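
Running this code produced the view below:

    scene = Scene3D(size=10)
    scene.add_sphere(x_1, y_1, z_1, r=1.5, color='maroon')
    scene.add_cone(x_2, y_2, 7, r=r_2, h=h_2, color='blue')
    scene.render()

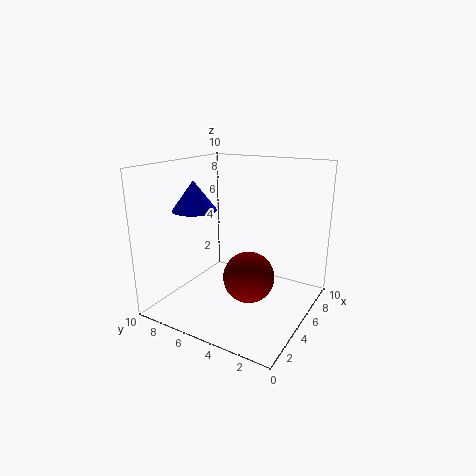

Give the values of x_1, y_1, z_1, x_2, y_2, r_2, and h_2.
x_1 = 2
y_1 = 2.5
z_1 = 4
x_2 = 3.5
y_2 = 7.5
r_2 = 1.5
h_2 = 2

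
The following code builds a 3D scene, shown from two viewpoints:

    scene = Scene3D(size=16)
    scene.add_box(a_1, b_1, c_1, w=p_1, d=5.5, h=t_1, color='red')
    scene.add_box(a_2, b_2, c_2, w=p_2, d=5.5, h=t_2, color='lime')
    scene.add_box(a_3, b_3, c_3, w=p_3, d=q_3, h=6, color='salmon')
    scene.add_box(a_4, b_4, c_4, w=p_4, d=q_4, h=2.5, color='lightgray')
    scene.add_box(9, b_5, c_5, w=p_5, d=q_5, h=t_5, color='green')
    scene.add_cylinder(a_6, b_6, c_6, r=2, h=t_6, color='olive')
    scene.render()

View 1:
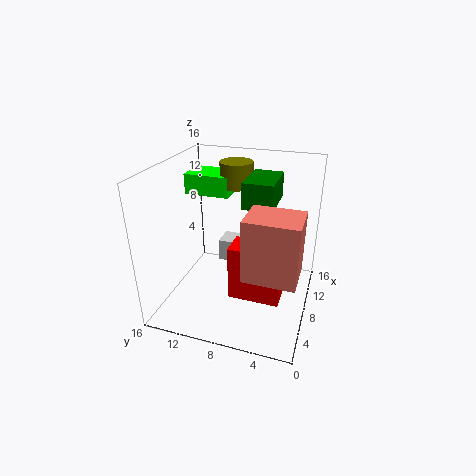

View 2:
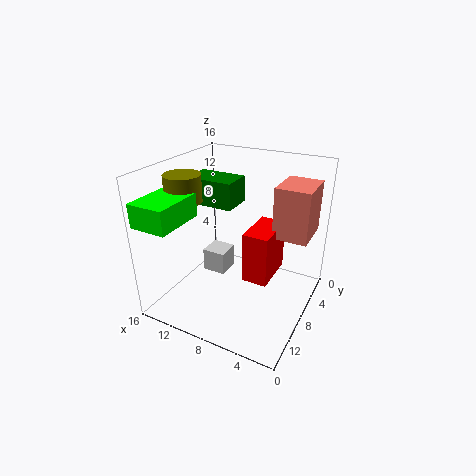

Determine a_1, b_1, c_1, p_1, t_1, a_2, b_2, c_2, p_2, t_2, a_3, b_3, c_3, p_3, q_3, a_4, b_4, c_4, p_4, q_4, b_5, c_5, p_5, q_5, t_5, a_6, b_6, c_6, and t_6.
a_1 = 4.5, b_1 = 2.5, c_1 = 2.5, p_1 = 3, t_1 = 6, a_2 = 11.5, b_2 = 10.5, c_2 = 11, p_2 = 4, t_2 = 2.5, a_3 = 1, b_3 = 0.5, c_3 = 7.5, p_3 = 4, q_3 = 5, a_4 = 8.5, b_4 = 8, c_4 = 4.5, p_4 = 2.5, q_4 = 2.5, b_5 = 4.5, c_5 = 11, p_5 = 5.5, q_5 = 3.5, t_5 = 3, a_6 = 13.5, b_6 = 10, c_6 = 12, t_6 = 3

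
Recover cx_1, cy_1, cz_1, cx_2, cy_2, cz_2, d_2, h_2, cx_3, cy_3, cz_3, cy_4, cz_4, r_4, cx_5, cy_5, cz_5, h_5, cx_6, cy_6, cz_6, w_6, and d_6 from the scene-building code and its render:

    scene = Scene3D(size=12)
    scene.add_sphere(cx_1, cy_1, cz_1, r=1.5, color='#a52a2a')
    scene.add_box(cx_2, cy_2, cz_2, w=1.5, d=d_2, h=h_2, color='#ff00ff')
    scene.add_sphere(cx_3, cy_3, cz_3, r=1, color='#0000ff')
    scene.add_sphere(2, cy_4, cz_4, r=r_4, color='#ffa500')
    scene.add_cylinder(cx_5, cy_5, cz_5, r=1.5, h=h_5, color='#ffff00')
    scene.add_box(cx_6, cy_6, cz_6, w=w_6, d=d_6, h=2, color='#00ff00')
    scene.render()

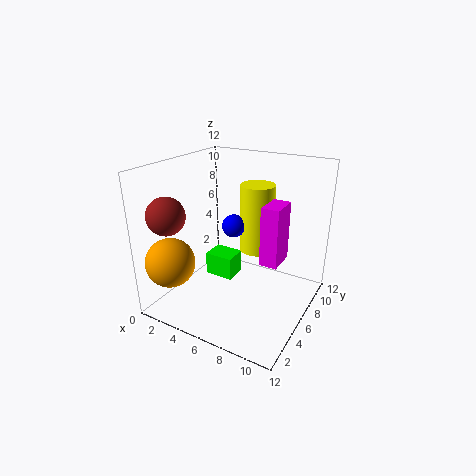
cx_1 = 2
cy_1 = 2
cz_1 = 8.5
cx_2 = 8
cy_2 = 6
cz_2 = 4
d_2 = 2.5
h_2 = 5
cx_3 = 5
cy_3 = 7
cz_3 = 6.5
cy_4 = 2
cz_4 = 4.5
r_4 = 2
cx_5 = 6.5
cy_5 = 8.5
cz_5 = 4
h_5 = 6
cx_6 = 3
cy_6 = 5.5
cz_6 = 2
w_6 = 2.5
d_6 = 2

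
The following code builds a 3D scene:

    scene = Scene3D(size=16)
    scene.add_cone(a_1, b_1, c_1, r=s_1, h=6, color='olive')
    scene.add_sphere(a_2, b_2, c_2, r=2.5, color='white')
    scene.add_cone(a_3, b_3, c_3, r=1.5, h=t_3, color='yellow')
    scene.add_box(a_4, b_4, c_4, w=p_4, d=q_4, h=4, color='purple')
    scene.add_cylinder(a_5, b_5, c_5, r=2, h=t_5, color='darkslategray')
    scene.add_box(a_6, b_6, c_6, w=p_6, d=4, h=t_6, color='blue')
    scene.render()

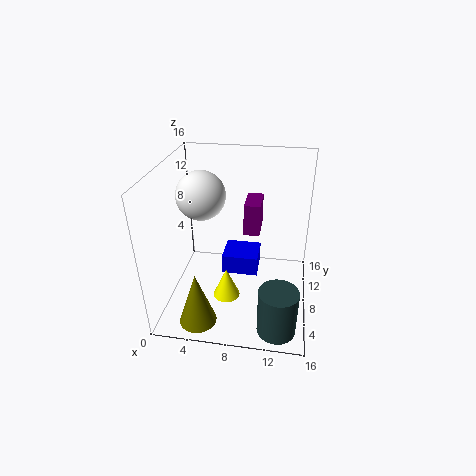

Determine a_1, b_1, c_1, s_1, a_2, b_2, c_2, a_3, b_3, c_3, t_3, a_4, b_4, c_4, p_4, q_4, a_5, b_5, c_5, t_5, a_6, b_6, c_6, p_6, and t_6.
a_1 = 4.5
b_1 = 2.5
c_1 = 0.5
s_1 = 2
a_2 = 4.5
b_2 = 6.5
c_2 = 13.5
a_3 = 7
b_3 = 6
c_3 = 1.5
t_3 = 3.5
a_4 = 8
b_4 = 12
c_4 = 6
p_4 = 2
q_4 = 4
a_5 = 13
b_5 = 2
c_5 = 1
t_5 = 5
a_6 = 5.5
b_6 = 10.5
c_6 = 1
p_6 = 4.5
t_6 = 2.5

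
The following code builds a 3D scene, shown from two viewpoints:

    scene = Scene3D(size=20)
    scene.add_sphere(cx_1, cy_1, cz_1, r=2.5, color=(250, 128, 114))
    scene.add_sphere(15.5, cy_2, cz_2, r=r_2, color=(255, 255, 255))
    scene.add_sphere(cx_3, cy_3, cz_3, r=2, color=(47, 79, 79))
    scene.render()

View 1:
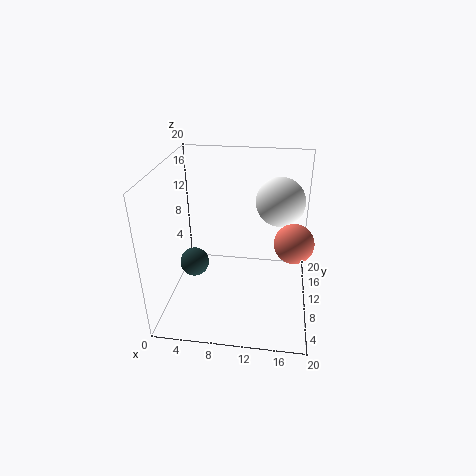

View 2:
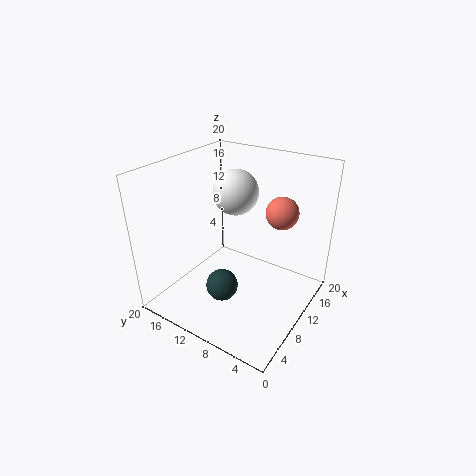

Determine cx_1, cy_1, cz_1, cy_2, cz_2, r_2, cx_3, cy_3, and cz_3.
cx_1 = 17.5
cy_1 = 7
cz_1 = 11.5
cy_2 = 14
cz_2 = 14
r_2 = 3.5
cx_3 = 4
cy_3 = 8.5
cz_3 = 6.5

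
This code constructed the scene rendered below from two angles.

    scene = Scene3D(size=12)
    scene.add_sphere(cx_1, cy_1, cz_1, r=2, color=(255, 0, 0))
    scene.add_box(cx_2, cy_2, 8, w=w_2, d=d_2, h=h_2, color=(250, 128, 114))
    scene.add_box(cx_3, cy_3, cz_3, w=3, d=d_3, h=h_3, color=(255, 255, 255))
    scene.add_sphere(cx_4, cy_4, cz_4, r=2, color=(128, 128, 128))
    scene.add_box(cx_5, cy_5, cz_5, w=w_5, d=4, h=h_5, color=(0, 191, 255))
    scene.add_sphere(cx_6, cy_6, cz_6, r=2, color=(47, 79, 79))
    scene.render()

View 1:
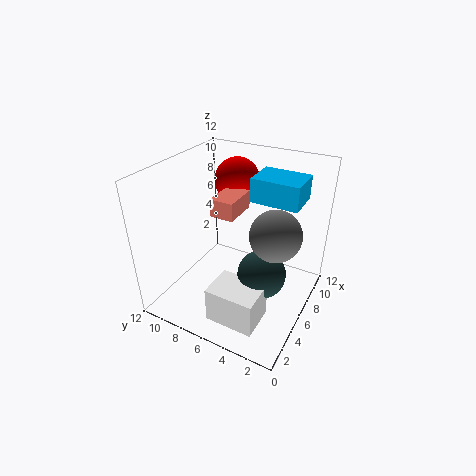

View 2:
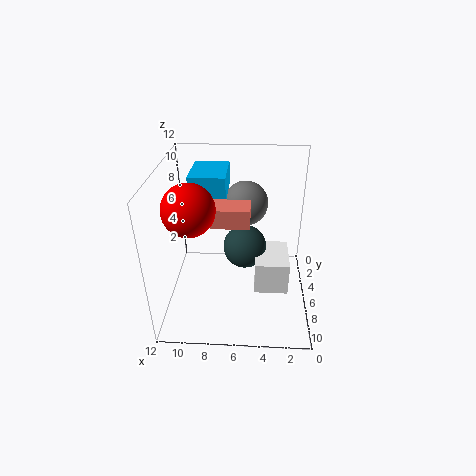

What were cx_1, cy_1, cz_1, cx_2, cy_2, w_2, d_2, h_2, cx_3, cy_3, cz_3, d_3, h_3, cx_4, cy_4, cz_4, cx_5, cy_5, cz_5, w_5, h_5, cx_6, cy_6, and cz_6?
cx_1 = 9.5, cy_1 = 8, cz_1 = 9.5, cx_2 = 5, cy_2 = 6, w_2 = 3, d_2 = 2, h_2 = 1.5, cx_3 = 1.5, cy_3 = 2.5, cz_3 = 0.5, d_3 = 4, h_3 = 3, cx_4 = 5.5, cy_4 = 2.5, cz_4 = 7.5, cx_5 = 7, cy_5 = 1.5, cz_5 = 9, w_5 = 3, h_5 = 2, cx_6 = 5.5, cy_6 = 3.5, cz_6 = 3.5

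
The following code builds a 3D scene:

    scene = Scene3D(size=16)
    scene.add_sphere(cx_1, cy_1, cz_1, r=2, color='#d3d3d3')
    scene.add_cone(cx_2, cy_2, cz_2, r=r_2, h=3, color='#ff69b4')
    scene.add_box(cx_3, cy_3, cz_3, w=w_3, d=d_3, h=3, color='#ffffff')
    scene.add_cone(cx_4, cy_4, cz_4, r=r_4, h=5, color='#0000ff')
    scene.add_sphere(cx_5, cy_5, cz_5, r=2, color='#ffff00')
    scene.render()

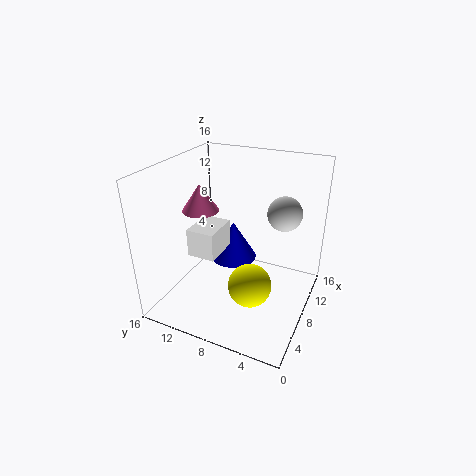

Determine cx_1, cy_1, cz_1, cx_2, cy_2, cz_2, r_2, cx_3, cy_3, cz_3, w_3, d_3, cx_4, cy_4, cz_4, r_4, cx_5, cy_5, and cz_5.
cx_1 = 12
cy_1 = 4
cz_1 = 10
cx_2 = 7
cy_2 = 12
cz_2 = 11
r_2 = 2
cx_3 = 4
cy_3 = 9
cz_3 = 7
w_3 = 4
d_3 = 3
cx_4 = 13
cy_4 = 11
cz_4 = 2
r_4 = 3
cx_5 = 2
cy_5 = 4
cz_5 = 7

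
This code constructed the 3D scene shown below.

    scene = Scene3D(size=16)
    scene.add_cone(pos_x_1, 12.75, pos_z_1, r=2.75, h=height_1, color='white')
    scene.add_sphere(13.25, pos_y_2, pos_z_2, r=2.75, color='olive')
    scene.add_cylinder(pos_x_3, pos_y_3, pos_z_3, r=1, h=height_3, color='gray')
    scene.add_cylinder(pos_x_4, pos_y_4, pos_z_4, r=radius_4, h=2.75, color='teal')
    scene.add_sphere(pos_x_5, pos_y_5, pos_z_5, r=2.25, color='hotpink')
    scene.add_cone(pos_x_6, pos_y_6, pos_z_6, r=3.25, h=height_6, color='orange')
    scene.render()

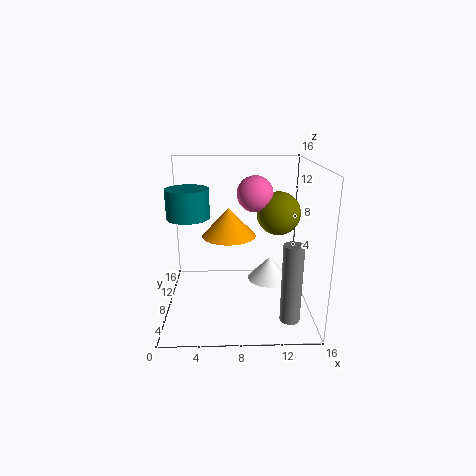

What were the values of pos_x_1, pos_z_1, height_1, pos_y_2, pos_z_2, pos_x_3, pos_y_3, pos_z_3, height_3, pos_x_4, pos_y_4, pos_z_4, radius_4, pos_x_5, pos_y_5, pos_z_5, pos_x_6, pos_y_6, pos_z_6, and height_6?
pos_x_1 = 12.25, pos_z_1 = 0.5, height_1 = 3, pos_y_2 = 13.25, pos_z_2 = 9.25, pos_x_3 = 13, pos_y_3 = 2, pos_z_3 = 1.5, height_3 = 8, pos_x_4 = 3.25, pos_y_4 = 3.5, pos_z_4 = 11.75, radius_4 = 2, pos_x_5 = 10.25, pos_y_5 = 13.25, pos_z_5 = 11.75, pos_x_6 = 7, pos_y_6 = 11.5, pos_z_6 = 7, height_6 = 3.5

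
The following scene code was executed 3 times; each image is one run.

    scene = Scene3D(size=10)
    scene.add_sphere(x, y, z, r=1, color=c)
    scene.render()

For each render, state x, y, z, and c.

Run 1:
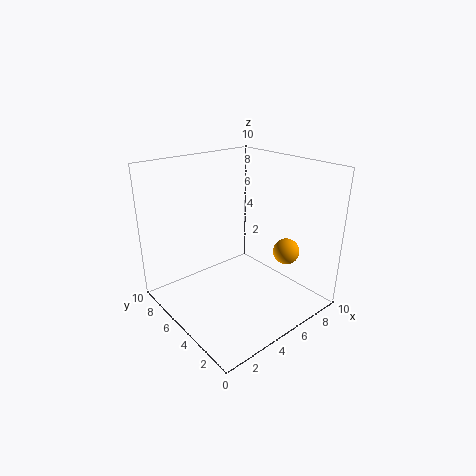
x = 9; y = 4; z = 3; c = 'orange'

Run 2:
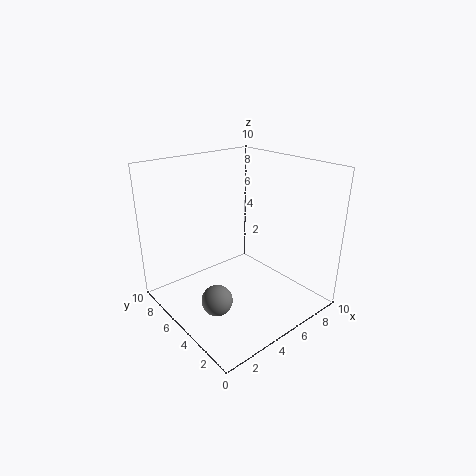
x = 2; y = 3.5; z = 2; c = 'gray'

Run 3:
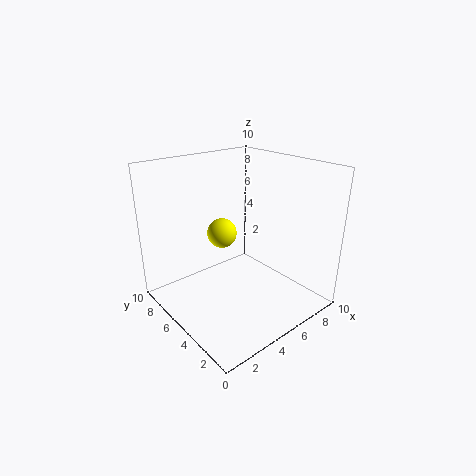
x = 4; y = 5.5; z = 5.5; c = 'yellow'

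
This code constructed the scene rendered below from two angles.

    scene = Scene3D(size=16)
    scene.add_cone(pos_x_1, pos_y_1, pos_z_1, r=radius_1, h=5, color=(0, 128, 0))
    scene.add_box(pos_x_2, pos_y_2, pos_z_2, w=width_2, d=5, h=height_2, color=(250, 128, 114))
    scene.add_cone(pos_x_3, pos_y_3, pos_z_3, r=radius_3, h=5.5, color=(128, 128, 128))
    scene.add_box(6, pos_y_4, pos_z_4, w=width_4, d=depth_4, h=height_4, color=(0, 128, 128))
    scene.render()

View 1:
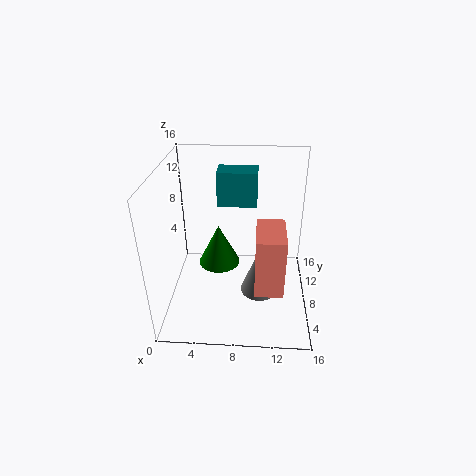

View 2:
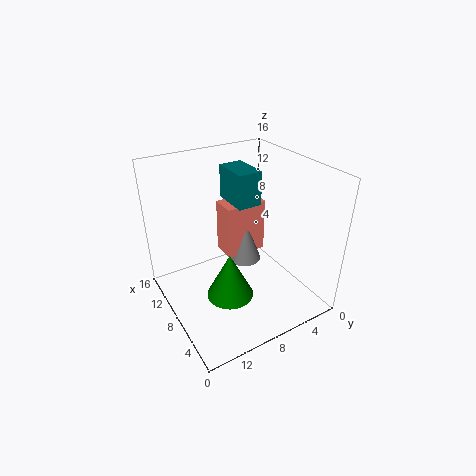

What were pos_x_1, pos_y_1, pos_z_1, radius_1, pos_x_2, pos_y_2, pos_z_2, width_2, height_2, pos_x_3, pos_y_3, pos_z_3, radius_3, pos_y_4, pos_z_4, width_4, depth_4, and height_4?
pos_x_1 = 5.5, pos_y_1 = 10.5, pos_z_1 = 3, radius_1 = 2.5, pos_x_2 = 10, pos_y_2 = 3, pos_z_2 = 4, width_2 = 3, height_2 = 6.5, pos_x_3 = 10.5, pos_y_3 = 5.5, pos_z_3 = 3, radius_3 = 2, pos_y_4 = 6.5, pos_z_4 = 12.5, width_4 = 4, depth_4 = 2.5, height_4 = 3.5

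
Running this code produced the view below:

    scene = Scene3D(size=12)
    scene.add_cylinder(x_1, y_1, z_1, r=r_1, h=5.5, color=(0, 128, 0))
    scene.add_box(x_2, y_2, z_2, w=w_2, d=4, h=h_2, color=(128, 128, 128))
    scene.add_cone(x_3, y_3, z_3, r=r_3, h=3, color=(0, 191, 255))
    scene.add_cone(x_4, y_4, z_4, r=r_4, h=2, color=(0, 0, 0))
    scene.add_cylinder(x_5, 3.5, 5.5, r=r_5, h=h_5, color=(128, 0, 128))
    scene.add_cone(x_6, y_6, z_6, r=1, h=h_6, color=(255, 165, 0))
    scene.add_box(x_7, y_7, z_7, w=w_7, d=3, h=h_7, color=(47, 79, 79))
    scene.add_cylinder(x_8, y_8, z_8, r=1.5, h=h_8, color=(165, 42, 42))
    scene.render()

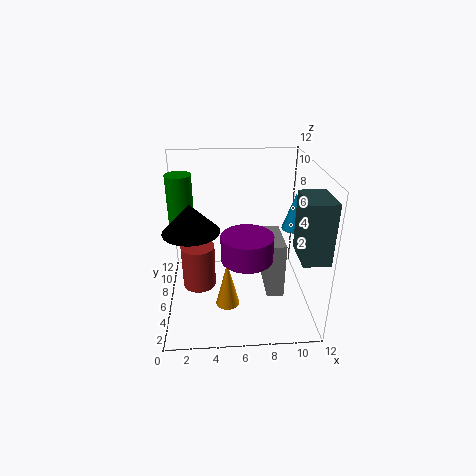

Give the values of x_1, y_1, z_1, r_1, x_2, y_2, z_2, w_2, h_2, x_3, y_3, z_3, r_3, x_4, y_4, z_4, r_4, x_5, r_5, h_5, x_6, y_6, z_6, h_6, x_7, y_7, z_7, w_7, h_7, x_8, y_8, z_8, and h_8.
x_1 = 1.5, y_1 = 6, z_1 = 6, r_1 = 1, x_2 = 8.5, y_2 = 5, z_2 = 0.5, w_2 = 1.5, h_2 = 5, x_3 = 10.5, y_3 = 5.5, z_3 = 7, r_3 = 1, x_4 = 2.5, y_4 = 2.5, z_4 = 8.5, r_4 = 2, x_5 = 6.5, r_5 = 2, h_5 = 2, x_6 = 5, y_6 = 4.5, z_6 = 0.5, h_6 = 4, x_7 = 10, y_7 = 0.5, z_7 = 6.5, w_7 = 2, h_7 = 4.5, x_8 = 2.5, y_8 = 7.5, z_8 = 0.5, h_8 = 4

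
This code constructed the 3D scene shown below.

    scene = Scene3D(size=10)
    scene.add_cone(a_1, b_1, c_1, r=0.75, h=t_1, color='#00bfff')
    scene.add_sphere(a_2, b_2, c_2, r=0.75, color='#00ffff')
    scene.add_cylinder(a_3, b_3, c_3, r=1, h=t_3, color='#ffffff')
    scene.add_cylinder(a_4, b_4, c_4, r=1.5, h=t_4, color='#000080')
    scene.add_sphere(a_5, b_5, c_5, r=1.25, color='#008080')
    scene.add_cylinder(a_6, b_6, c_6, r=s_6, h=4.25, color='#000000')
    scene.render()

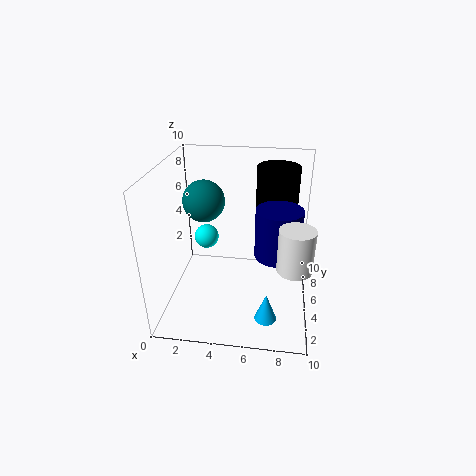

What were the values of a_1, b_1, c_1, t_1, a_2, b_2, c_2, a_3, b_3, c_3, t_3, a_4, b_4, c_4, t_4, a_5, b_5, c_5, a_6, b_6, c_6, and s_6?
a_1 = 7.25, b_1 = 2.5, c_1 = 0.25, t_1 = 2, a_2 = 3.25, b_2 = 3.25, c_2 = 6, a_3 = 8.75, b_3 = 1, c_3 = 5.5, t_3 = 2.5, a_4 = 7.75, b_4 = 4, c_4 = 4.5, t_4 = 3.25, a_5 = 3.25, b_5 = 3, c_5 = 8.5, a_6 = 7.5, b_6 = 7.25, c_6 = 5.25, s_6 = 1.5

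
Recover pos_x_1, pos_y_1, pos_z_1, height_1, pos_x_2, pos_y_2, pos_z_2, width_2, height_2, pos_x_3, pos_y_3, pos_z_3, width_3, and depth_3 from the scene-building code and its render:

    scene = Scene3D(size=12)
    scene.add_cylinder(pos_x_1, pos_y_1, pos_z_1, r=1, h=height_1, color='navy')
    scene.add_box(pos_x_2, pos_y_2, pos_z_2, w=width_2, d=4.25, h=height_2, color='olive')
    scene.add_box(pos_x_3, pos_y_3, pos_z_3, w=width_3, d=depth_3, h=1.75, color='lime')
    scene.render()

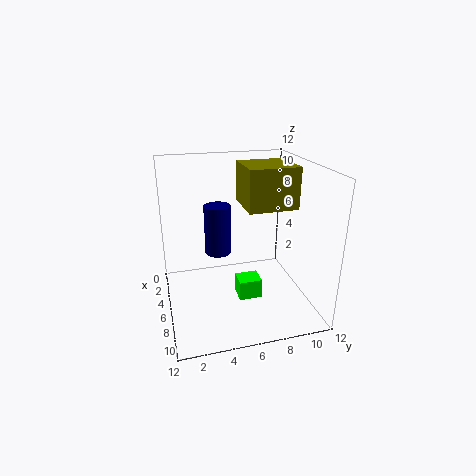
pos_x_1 = 7.5; pos_y_1 = 4; pos_z_1 = 5.75; height_1 = 3.75; pos_x_2 = 2.75; pos_y_2 = 6.75; pos_z_2 = 8.25; width_2 = 4; height_2 = 3.5; pos_x_3 = 5; pos_y_3 = 6; pos_z_3 = 0.25; width_3 = 1.75; depth_3 = 2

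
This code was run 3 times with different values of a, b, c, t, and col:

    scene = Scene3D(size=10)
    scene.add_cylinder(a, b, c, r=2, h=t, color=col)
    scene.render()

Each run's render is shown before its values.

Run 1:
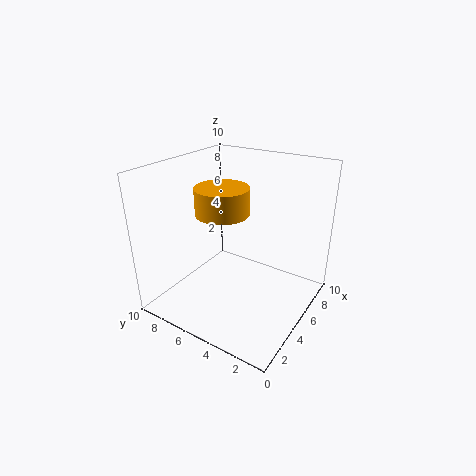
a = 6, b = 7, c = 6, t = 2, col = 'orange'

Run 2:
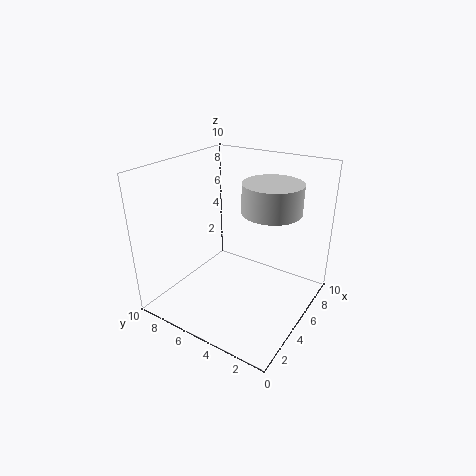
a = 6, b = 3, c = 7, t = 2, col = 'lightgray'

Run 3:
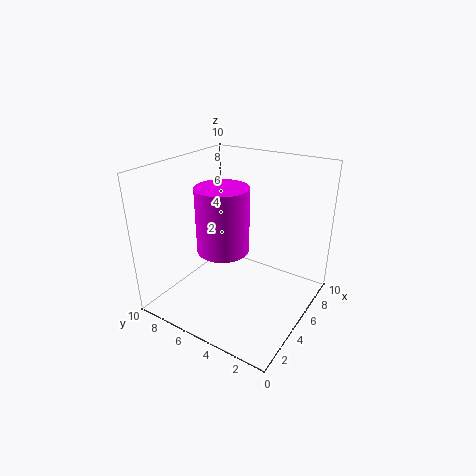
a = 6, b = 7, c = 3, t = 5, col = 'magenta'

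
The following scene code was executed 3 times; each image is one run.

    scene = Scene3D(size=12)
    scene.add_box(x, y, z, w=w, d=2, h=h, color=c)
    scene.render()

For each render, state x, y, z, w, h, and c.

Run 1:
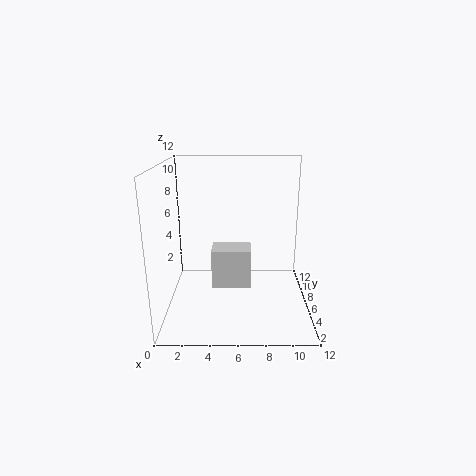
x = 4; y = 3; z = 3; w = 3; h = 3; c = 'lightgray'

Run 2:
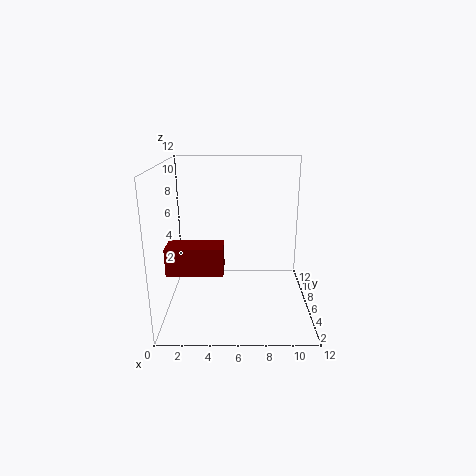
x = 1; y = 1; z = 5; w = 4; h = 2; c = 'maroon'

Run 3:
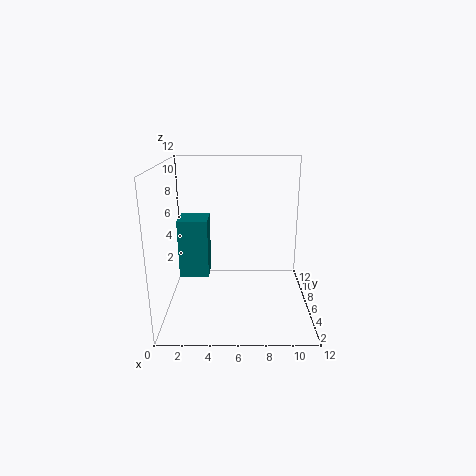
x = 2; y = 1; z = 5; w = 2; h = 4; c = 'teal'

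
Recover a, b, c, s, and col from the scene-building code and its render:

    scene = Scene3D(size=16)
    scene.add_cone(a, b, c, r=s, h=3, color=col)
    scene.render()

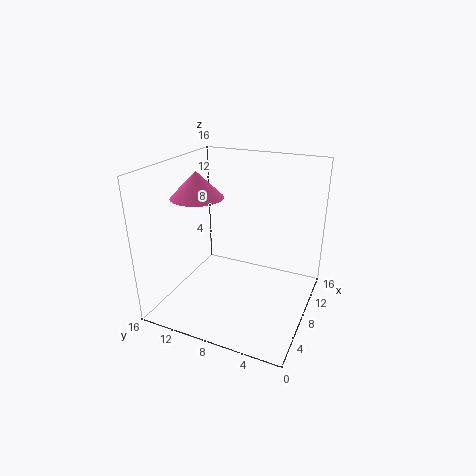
a = 8
b = 13
c = 12
s = 3
col = 'hotpink'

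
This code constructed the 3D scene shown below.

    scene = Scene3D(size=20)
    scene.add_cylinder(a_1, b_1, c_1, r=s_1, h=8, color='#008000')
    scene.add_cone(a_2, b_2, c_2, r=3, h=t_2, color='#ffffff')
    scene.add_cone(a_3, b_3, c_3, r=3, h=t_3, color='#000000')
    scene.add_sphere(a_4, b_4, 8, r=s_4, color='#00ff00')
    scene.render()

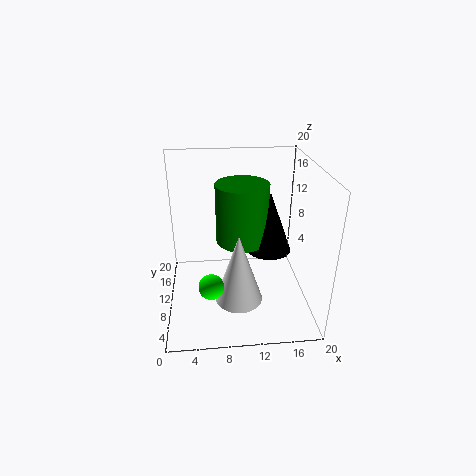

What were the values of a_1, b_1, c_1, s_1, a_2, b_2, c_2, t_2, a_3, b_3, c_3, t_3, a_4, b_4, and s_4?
a_1 = 10.5; b_1 = 9.5; c_1 = 10; s_1 = 3.5; a_2 = 9.5; b_2 = 4; c_2 = 4.5; t_2 = 9; a_3 = 14; b_3 = 8.5; c_3 = 9; t_3 = 8; a_4 = 6; b_4 = 2; s_4 = 1.5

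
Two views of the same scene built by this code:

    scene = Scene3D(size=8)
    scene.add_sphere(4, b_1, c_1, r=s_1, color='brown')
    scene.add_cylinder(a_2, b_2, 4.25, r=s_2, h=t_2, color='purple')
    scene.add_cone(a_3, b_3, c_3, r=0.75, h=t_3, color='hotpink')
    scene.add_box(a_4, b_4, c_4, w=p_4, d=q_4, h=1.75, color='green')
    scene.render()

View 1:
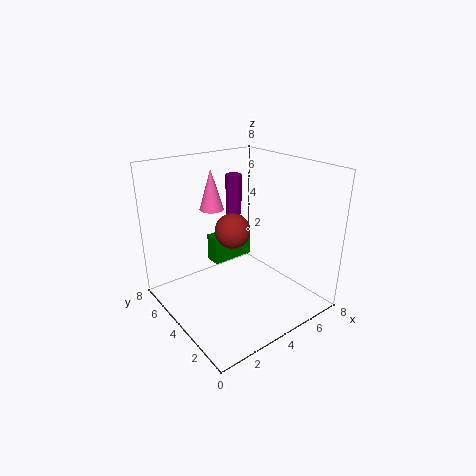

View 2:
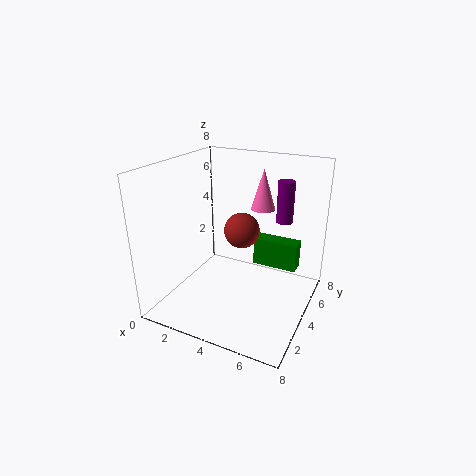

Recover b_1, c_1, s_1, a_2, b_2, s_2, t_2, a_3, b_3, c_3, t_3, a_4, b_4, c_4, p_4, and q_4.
b_1 = 4.5; c_1 = 4.25; s_1 = 1; a_2 = 5.75; b_2 = 6.75; s_2 = 0.5; t_2 = 2.5; a_3 = 4.25; b_3 = 7; c_3 = 4.75; t_3 = 2.5; a_4 = 4; b_4 = 6.25; c_4 = 1.25; p_4 = 2.75; q_4 = 1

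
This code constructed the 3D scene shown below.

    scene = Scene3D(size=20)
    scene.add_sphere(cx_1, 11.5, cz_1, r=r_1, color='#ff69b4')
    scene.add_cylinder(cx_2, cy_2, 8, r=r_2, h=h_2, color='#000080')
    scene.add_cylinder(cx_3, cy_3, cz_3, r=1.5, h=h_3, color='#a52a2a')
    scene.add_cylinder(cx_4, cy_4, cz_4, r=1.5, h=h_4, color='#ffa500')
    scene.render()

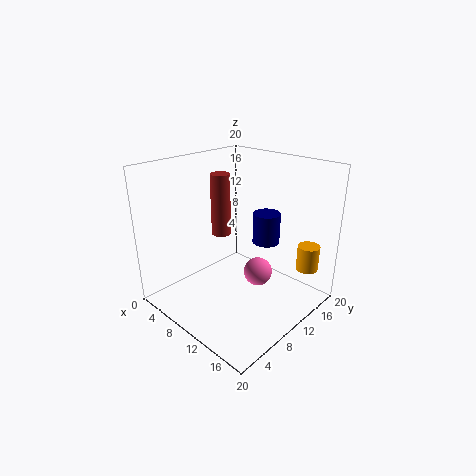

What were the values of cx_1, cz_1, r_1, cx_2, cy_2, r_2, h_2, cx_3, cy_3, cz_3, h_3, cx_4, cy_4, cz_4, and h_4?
cx_1 = 12.5; cz_1 = 5; r_1 = 2; cx_2 = 11; cy_2 = 15; r_2 = 2; h_2 = 4.5; cx_3 = 4; cy_3 = 12.5; cz_3 = 8; h_3 = 9.5; cx_4 = 18; cy_4 = 15.5; cz_4 = 6; h_4 = 3.5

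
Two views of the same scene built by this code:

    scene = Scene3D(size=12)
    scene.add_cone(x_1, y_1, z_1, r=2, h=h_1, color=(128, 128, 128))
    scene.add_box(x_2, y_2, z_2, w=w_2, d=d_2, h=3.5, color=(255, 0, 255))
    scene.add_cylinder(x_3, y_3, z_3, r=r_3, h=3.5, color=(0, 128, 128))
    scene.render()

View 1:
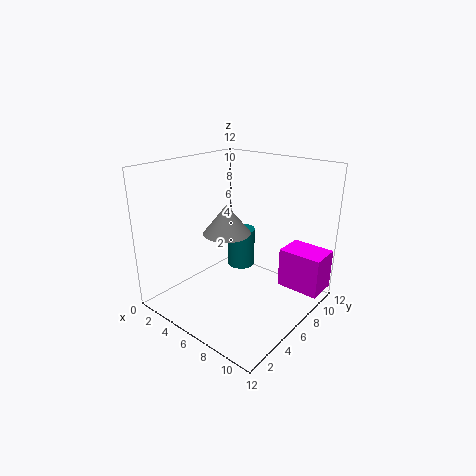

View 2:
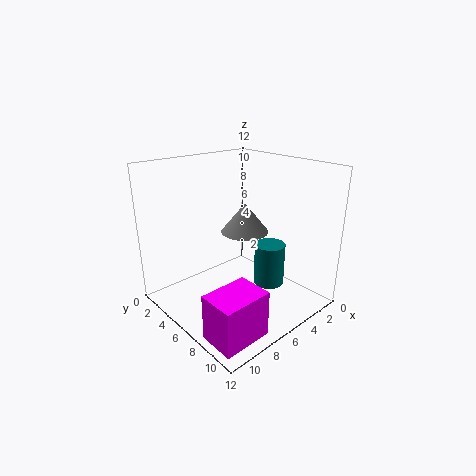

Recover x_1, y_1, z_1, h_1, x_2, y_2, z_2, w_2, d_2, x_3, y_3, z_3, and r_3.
x_1 = 5, y_1 = 5.75, z_1 = 6.25, h_1 = 2.5, x_2 = 8.25, y_2 = 9, z_2 = 1, w_2 = 3.75, d_2 = 2.75, x_3 = 4.5, y_3 = 8.25, z_3 = 2.25, r_3 = 1.25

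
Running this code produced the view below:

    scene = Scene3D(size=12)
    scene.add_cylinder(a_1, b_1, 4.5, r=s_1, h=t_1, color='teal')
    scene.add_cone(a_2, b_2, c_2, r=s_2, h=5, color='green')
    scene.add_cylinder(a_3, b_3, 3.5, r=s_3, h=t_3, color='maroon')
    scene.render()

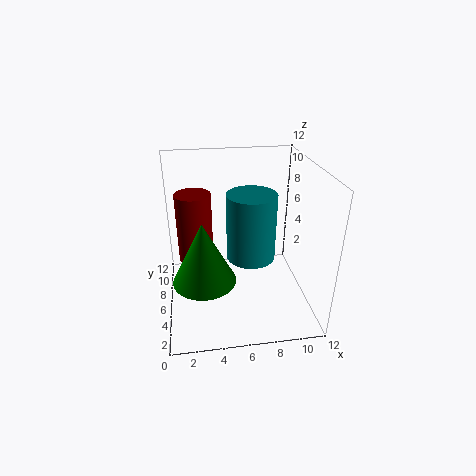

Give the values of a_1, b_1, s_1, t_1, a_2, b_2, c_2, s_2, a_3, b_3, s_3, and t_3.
a_1 = 7
b_1 = 5.5
s_1 = 2
t_1 = 5.5
a_2 = 3
b_2 = 4
c_2 = 3.5
s_2 = 2.5
a_3 = 2.5
b_3 = 7.5
s_3 = 1.5
t_3 = 6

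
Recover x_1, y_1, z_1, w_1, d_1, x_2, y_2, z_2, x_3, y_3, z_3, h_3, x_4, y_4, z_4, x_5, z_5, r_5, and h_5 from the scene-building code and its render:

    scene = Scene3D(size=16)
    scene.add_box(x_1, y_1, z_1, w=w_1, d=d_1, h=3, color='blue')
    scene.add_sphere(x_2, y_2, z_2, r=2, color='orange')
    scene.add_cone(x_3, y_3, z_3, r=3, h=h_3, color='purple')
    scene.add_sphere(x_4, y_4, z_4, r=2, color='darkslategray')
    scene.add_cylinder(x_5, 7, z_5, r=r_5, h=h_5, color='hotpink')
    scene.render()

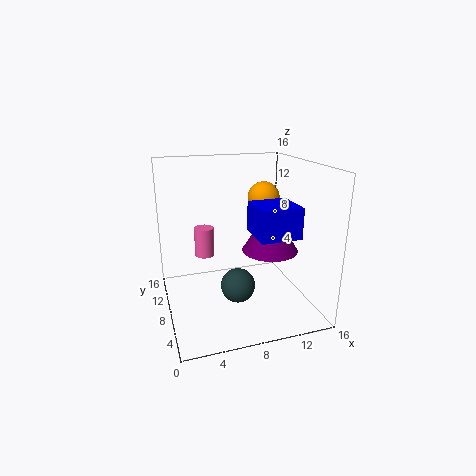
x_1 = 8; y_1 = 1; z_1 = 10; w_1 = 4; d_1 = 4; x_2 = 13; y_2 = 13; z_2 = 11; x_3 = 11; y_3 = 6; z_3 = 7; h_3 = 5; x_4 = 8; y_4 = 8; z_4 = 2; x_5 = 4; z_5 = 7; r_5 = 1; h_5 = 3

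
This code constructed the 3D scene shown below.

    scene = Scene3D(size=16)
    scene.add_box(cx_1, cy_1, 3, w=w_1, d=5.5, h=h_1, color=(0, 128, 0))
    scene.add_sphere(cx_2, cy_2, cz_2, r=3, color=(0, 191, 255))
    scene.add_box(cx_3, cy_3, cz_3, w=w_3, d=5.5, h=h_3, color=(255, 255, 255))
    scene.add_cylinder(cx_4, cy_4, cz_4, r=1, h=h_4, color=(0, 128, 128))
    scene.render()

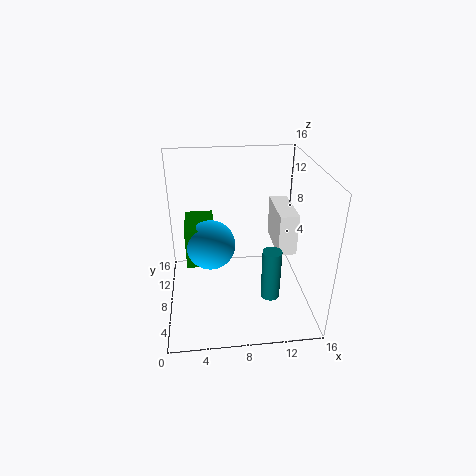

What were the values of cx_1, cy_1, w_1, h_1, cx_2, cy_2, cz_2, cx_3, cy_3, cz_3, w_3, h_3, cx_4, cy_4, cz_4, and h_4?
cx_1 = 2; cy_1 = 10; w_1 = 3.5; h_1 = 5; cx_2 = 5; cy_2 = 11; cz_2 = 5.5; cx_3 = 12; cy_3 = 5.5; cz_3 = 7; w_3 = 2; h_3 = 4.5; cx_4 = 11; cy_4 = 4; cz_4 = 3; h_4 = 5.5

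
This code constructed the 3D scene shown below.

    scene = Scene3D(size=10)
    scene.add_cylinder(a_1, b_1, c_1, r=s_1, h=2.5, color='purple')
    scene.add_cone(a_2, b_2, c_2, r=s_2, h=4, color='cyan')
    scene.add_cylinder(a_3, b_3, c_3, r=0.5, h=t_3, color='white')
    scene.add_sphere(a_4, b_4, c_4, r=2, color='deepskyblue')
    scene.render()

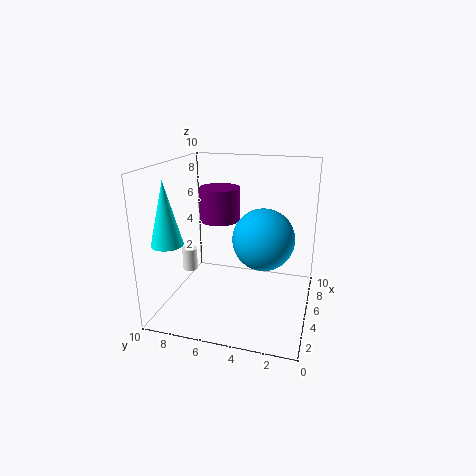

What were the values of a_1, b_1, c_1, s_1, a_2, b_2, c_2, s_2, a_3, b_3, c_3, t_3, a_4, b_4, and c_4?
a_1 = 7, b_1 = 7, c_1 = 5.5, s_1 = 1.5, a_2 = 1.5, b_2 = 8.5, c_2 = 5.5, s_2 = 1, a_3 = 3.5, b_3 = 8, c_3 = 3, t_3 = 1.5, a_4 = 4, b_4 = 3, c_4 = 5.5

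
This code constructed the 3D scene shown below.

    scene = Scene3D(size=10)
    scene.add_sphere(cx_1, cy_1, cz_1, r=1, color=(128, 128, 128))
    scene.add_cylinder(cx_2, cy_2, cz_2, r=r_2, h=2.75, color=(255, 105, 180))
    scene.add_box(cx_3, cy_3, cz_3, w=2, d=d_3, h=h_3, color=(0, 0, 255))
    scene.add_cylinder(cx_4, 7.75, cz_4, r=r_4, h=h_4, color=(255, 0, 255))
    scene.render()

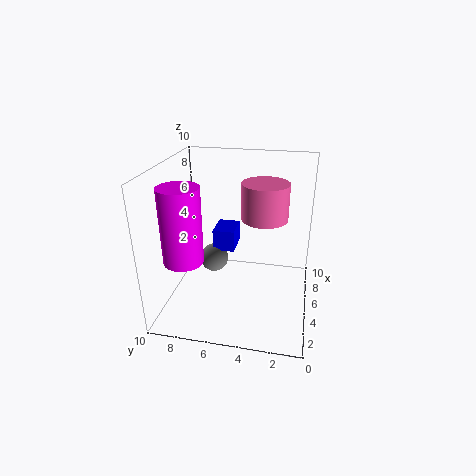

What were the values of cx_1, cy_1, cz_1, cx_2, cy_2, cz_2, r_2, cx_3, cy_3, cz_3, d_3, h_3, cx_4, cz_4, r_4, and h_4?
cx_1 = 5, cy_1 = 6.75, cz_1 = 3.25, cx_2 = 7.5, cy_2 = 3.5, cz_2 = 5.5, r_2 = 1.75, cx_3 = 4.75, cy_3 = 5.25, cz_3 = 4, d_3 = 1.5, h_3 = 1.5, cx_4 = 1.75, cz_4 = 4.75, r_4 = 1.25, h_4 = 4.75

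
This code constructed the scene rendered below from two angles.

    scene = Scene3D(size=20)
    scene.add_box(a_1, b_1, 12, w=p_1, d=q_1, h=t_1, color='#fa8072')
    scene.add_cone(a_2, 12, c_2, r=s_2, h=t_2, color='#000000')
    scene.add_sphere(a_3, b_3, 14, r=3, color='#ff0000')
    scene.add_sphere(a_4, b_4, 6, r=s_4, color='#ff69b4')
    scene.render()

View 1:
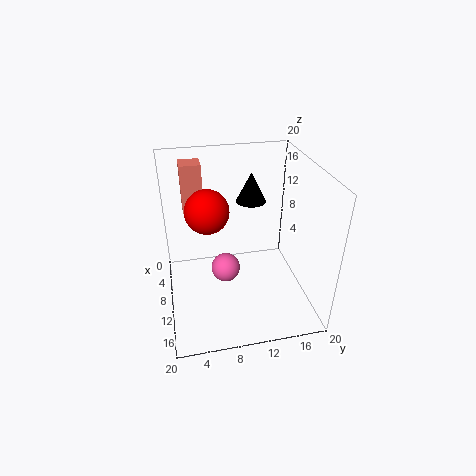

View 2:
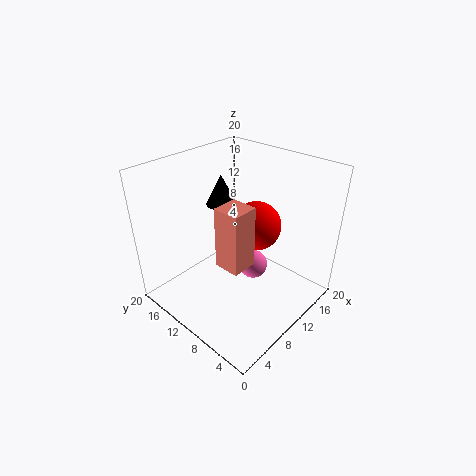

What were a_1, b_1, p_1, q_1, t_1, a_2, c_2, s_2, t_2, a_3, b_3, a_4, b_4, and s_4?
a_1 = 2, b_1 = 3, p_1 = 3, q_1 = 3, t_1 = 7, a_2 = 9, c_2 = 15, s_2 = 2, t_2 = 4, a_3 = 9, b_3 = 6, a_4 = 11, b_4 = 8, s_4 = 2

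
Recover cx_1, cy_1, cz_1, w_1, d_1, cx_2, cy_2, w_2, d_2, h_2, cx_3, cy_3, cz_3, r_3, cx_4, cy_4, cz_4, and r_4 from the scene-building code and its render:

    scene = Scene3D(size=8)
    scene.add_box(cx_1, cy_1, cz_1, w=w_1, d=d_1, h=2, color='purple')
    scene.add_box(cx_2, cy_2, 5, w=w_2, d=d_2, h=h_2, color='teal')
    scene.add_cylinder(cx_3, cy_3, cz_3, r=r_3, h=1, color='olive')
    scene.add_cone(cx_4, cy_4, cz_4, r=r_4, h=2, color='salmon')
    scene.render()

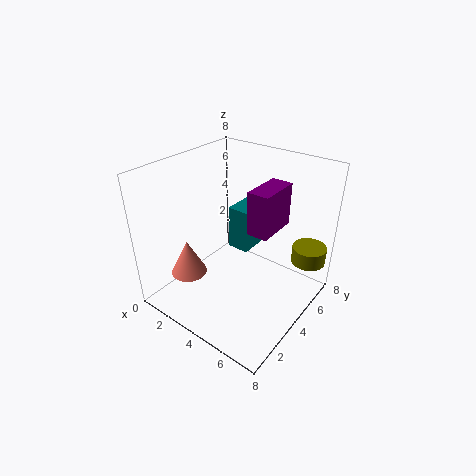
cx_1 = 6, cy_1 = 2, cz_1 = 6, w_1 = 1, d_1 = 2, cx_2 = 5, cy_2 = 2, w_2 = 1, d_2 = 2, h_2 = 2, cx_3 = 7, cy_3 = 7, cz_3 = 2, r_3 = 1, cx_4 = 2, cy_4 = 2, cz_4 = 2, r_4 = 1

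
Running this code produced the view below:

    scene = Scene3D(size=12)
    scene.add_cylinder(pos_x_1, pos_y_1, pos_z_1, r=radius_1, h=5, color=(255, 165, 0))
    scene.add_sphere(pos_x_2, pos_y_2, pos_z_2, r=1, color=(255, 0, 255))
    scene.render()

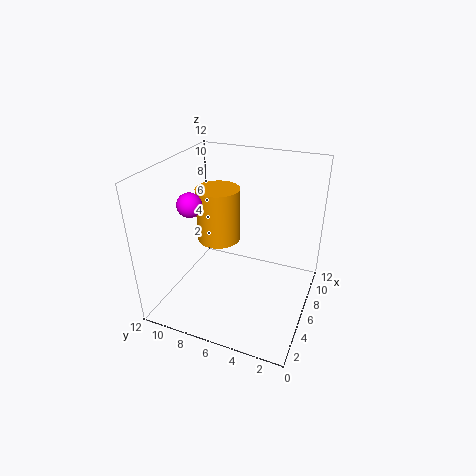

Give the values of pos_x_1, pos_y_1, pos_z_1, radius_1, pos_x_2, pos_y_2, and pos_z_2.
pos_x_1 = 8.5; pos_y_1 = 9; pos_z_1 = 4; radius_1 = 2; pos_x_2 = 4.5; pos_y_2 = 9.5; pos_z_2 = 9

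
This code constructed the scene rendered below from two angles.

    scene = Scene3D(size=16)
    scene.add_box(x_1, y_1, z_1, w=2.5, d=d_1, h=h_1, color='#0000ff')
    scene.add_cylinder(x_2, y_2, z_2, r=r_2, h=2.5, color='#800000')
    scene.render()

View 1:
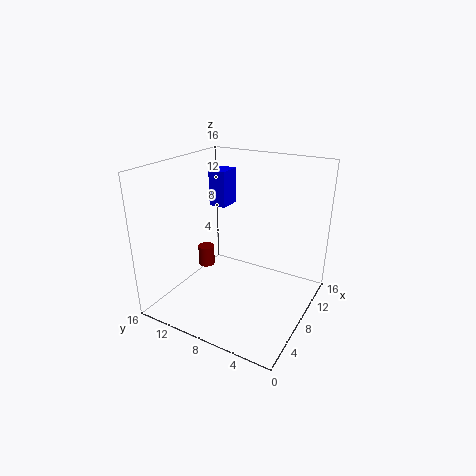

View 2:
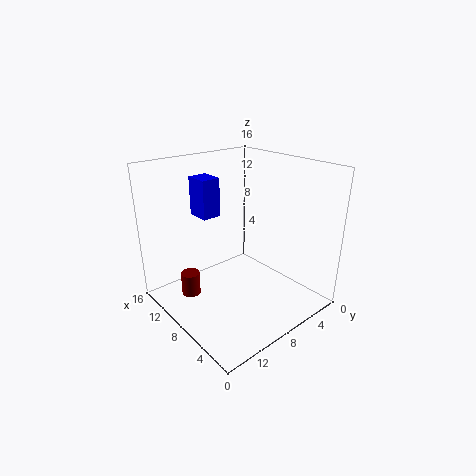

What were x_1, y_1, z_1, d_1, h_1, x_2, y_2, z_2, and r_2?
x_1 = 8.5, y_1 = 10, z_1 = 11, d_1 = 2, h_1 = 4, x_2 = 9.5, y_2 = 13.5, z_2 = 2.5, r_2 = 1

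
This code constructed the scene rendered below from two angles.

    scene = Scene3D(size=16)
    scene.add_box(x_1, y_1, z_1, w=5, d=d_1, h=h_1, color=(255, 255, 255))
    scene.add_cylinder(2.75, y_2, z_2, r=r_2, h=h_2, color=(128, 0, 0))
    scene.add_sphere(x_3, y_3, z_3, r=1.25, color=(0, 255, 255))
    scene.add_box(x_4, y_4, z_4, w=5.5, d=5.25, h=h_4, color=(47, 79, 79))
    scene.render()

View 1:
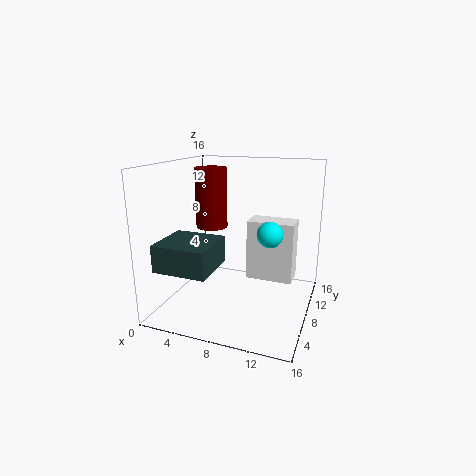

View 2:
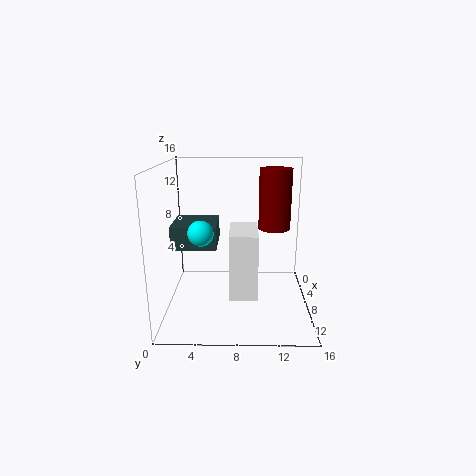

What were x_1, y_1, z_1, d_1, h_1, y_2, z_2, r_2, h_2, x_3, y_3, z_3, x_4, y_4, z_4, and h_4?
x_1 = 9.25, y_1 = 7.25, z_1 = 3.75, d_1 = 2.75, h_1 = 6.5, y_2 = 12.5, z_2 = 7.5, r_2 = 2, h_2 = 7.5, x_3 = 12.5, y_3 = 4.5, z_3 = 10, x_4 = 2, y_4 = 0.25, z_4 = 6.25, h_4 = 2.75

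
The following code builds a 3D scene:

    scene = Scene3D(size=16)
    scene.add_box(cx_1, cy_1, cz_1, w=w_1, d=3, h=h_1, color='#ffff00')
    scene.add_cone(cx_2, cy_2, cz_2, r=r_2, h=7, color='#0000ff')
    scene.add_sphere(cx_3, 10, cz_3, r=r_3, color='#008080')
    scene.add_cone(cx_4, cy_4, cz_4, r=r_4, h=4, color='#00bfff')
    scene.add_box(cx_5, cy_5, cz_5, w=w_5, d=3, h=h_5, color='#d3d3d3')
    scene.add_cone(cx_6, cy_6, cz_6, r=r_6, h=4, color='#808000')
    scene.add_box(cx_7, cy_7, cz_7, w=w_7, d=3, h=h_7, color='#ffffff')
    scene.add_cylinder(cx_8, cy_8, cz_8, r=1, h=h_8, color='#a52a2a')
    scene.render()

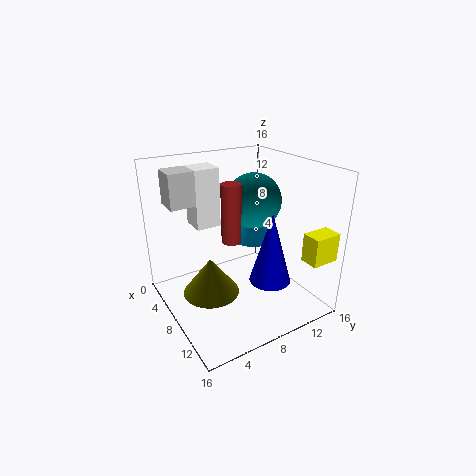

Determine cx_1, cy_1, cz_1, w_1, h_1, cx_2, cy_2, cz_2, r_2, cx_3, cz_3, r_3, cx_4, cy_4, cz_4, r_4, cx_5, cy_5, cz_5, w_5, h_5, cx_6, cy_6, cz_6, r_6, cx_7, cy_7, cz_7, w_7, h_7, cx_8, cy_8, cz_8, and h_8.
cx_1 = 14
cy_1 = 12
cz_1 = 7
w_1 = 2
h_1 = 3
cx_2 = 14
cy_2 = 8
cz_2 = 6
r_2 = 2
cx_3 = 8
cz_3 = 12
r_3 = 3
cx_4 = 5
cy_4 = 12
cz_4 = 6
r_4 = 3
cx_5 = 1
cy_5 = 2
cz_5 = 11
w_5 = 3
h_5 = 4
cx_6 = 9
cy_6 = 4
cz_6 = 3
r_6 = 3
cx_7 = 1
cy_7 = 5
cz_7 = 8
w_7 = 3
h_7 = 7
cx_8 = 10
cy_8 = 6
cz_8 = 9
h_8 = 6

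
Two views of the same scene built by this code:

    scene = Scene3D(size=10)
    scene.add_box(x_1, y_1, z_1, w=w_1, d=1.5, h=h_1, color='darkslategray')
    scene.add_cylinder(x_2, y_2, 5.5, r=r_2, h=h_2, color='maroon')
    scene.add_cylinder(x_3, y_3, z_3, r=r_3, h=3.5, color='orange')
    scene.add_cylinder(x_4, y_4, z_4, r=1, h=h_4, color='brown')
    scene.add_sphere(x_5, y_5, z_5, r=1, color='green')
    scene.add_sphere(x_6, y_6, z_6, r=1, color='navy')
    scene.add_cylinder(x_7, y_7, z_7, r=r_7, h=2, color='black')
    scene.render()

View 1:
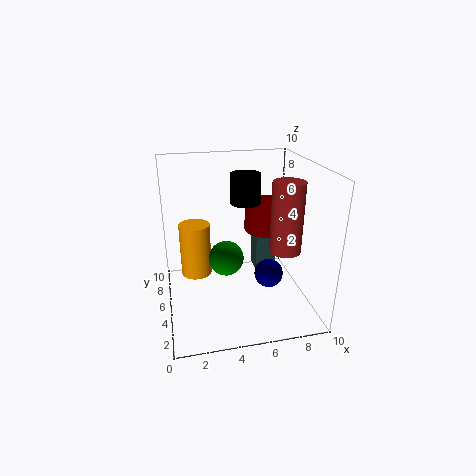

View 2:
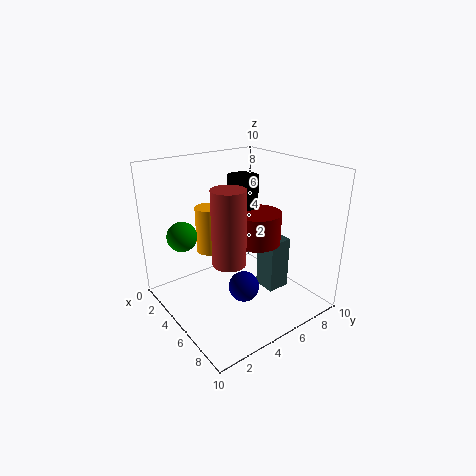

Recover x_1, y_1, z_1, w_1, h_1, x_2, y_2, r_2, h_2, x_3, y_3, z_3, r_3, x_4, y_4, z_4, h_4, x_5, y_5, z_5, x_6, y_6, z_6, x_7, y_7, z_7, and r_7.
x_1 = 6.5, y_1 = 5.5, z_1 = 2, w_1 = 1.5, h_1 = 3.5, x_2 = 7, y_2 = 5, r_2 = 1.5, h_2 = 2, x_3 = 2, y_3 = 4.5, z_3 = 3, r_3 = 1, x_4 = 7.5, y_4 = 2.5, z_4 = 5, h_4 = 4.5, x_5 = 3.5, y_5 = 1.5, z_5 = 5.5, x_6 = 7, y_6 = 4, z_6 = 2.5, x_7 = 5.5, y_7 = 5, z_7 = 7.5, r_7 = 1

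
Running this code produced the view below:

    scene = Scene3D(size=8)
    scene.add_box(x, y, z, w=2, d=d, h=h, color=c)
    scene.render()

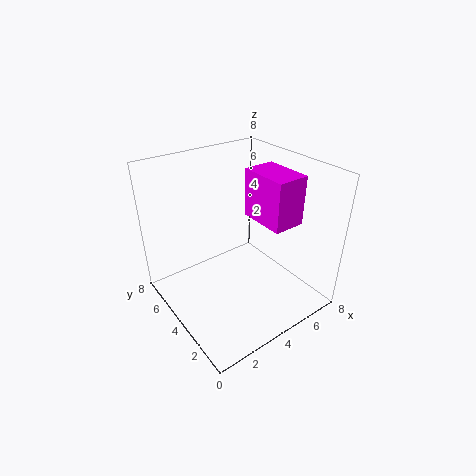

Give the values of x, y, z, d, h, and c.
x = 6, y = 3, z = 4, d = 3, h = 3, c = 'magenta'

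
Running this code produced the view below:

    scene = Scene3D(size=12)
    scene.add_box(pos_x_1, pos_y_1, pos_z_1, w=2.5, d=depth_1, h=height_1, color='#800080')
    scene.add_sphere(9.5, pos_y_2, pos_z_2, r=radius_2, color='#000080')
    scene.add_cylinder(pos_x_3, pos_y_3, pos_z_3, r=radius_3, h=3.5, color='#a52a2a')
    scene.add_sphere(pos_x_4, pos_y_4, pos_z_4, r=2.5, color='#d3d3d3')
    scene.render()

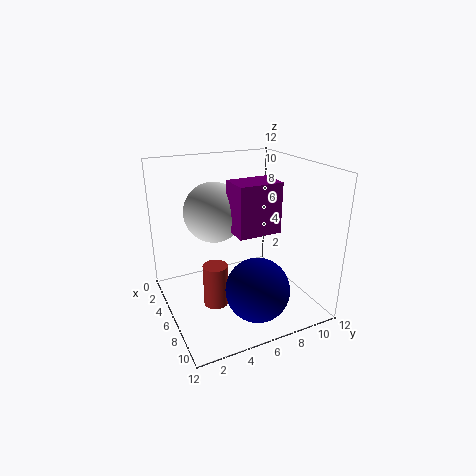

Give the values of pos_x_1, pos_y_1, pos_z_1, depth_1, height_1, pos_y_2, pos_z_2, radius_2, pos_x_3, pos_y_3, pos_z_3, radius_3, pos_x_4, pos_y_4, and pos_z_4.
pos_x_1 = 6
pos_y_1 = 5
pos_z_1 = 7
depth_1 = 3.5
height_1 = 4
pos_y_2 = 6
pos_z_2 = 3
radius_2 = 2.5
pos_x_3 = 7
pos_y_3 = 3.5
pos_z_3 = 1
radius_3 = 1
pos_x_4 = 4.5
pos_y_4 = 4.5
pos_z_4 = 8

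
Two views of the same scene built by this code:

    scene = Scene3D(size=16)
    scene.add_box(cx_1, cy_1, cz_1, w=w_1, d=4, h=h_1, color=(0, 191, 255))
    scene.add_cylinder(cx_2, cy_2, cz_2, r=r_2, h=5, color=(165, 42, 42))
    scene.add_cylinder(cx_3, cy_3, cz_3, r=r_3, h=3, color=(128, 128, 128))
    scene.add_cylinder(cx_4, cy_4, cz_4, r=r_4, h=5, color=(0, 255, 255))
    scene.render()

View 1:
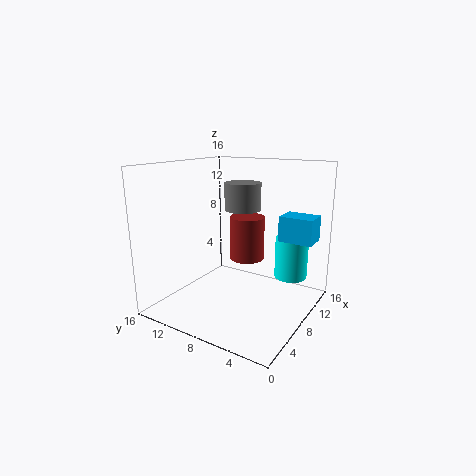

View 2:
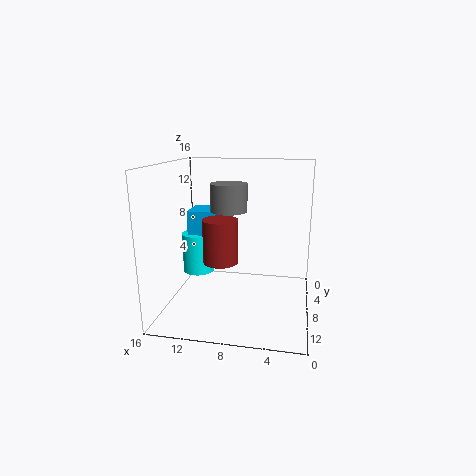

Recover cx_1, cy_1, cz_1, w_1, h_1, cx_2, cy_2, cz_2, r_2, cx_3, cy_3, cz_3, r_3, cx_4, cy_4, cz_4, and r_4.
cx_1 = 12; cy_1 = 1; cz_1 = 7; w_1 = 3; h_1 = 3; cx_2 = 10; cy_2 = 8; cz_2 = 5; r_2 = 2; cx_3 = 9; cy_3 = 8; cz_3 = 11; r_3 = 2; cx_4 = 14; cy_4 = 4; cz_4 = 2; r_4 = 2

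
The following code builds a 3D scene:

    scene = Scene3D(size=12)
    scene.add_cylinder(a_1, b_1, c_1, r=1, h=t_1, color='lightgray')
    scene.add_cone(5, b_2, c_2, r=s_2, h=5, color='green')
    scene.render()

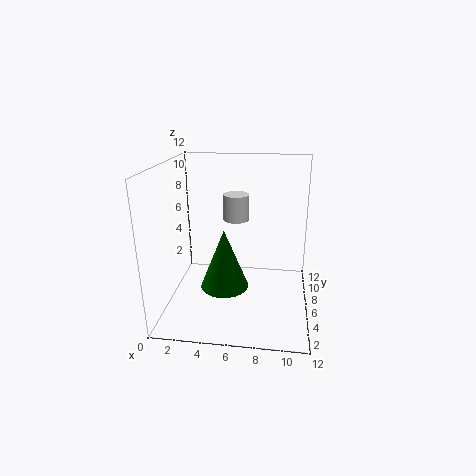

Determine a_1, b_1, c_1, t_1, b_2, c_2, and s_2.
a_1 = 6, b_1 = 5, c_1 = 8, t_1 = 2, b_2 = 5, c_2 = 2, s_2 = 2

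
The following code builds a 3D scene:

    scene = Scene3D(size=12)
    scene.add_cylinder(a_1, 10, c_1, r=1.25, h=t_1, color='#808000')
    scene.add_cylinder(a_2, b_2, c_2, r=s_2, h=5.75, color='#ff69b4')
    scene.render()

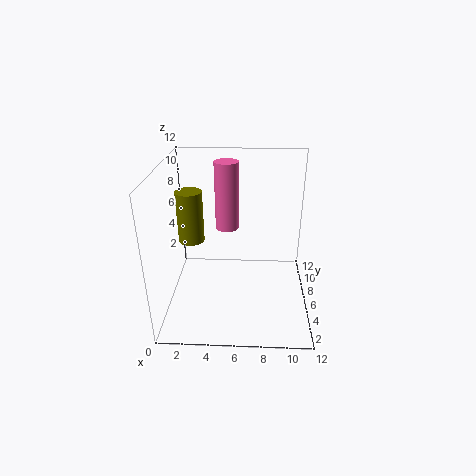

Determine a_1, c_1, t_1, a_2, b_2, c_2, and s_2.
a_1 = 1.25; c_1 = 3.5; t_1 = 5; a_2 = 5; b_2 = 7.5; c_2 = 6.25; s_2 = 1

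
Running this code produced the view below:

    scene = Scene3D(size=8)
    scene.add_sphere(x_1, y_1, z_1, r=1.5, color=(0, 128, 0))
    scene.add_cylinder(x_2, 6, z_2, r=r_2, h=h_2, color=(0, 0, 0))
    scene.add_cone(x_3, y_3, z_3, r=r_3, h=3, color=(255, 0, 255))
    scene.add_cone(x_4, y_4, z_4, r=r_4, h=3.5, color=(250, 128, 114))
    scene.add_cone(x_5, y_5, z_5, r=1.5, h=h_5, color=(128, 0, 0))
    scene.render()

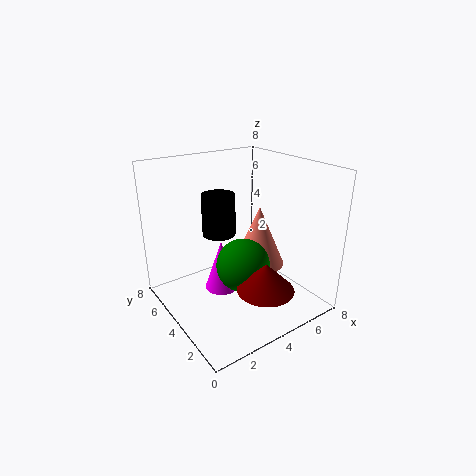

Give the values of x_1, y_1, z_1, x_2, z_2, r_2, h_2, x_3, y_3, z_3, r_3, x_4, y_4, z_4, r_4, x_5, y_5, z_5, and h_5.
x_1 = 4; y_1 = 3.5; z_1 = 2.5; x_2 = 4; z_2 = 3.5; r_2 = 1; h_2 = 2.5; x_3 = 3.5; y_3 = 5; z_3 = 0.5; r_3 = 1; x_4 = 5.5; y_4 = 4; z_4 = 2; r_4 = 1.5; x_5 = 4; y_5 = 1.5; z_5 = 2; h_5 = 1.5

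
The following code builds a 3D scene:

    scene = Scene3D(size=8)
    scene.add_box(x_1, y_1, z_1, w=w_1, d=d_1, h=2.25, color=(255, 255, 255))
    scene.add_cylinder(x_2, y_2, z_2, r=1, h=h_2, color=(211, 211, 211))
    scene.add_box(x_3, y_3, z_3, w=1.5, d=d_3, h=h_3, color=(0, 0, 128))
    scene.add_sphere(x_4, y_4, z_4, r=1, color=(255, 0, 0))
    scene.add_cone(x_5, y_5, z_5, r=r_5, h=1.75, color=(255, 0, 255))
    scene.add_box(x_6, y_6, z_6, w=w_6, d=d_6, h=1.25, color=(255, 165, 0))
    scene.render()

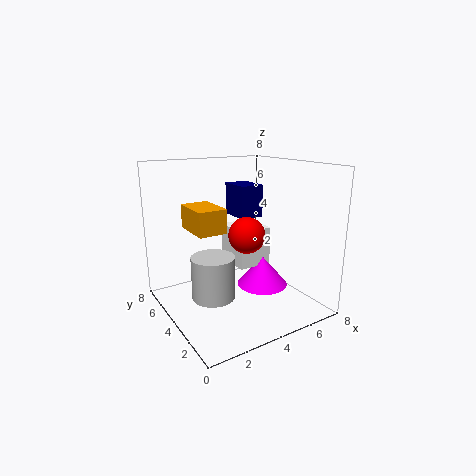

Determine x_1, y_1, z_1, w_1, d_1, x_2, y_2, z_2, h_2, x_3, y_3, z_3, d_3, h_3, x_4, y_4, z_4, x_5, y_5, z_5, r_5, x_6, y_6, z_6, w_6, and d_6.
x_1 = 4.25; y_1 = 4; z_1 = 2; w_1 = 2; d_1 = 2.25; x_2 = 1.25; y_2 = 1.75; z_2 = 2.25; h_2 = 2; x_3 = 5.25; y_3 = 5.5; z_3 = 4.5; d_3 = 2; h_3 = 2; x_4 = 4.25; y_4 = 3.5; z_4 = 4.25; x_5 = 5.75; y_5 = 4; z_5 = 0.75; r_5 = 1.5; x_6 = 1.25; y_6 = 3; z_6 = 4.75; w_6 = 1.5; d_6 = 2.25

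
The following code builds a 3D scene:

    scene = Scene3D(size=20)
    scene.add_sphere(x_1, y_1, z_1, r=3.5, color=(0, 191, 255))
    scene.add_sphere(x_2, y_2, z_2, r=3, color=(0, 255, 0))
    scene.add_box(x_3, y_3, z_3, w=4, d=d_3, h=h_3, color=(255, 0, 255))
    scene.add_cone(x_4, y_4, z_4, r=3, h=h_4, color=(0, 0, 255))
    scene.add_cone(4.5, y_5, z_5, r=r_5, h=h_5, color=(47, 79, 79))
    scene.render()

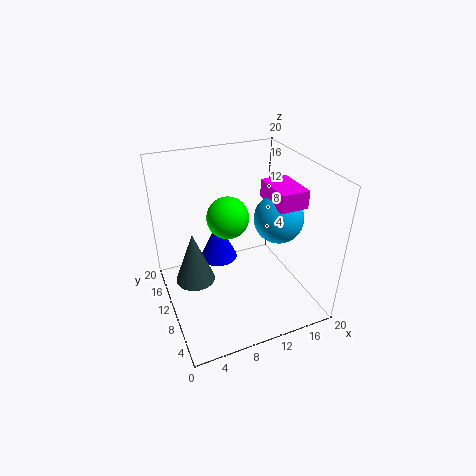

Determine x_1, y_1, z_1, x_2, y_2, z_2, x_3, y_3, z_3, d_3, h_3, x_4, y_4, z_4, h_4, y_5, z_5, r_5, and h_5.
x_1 = 16
y_1 = 9.5
z_1 = 12
x_2 = 9.5
y_2 = 12.5
z_2 = 12
x_3 = 14.5
y_3 = 6.5
z_3 = 14.5
d_3 = 6
h_3 = 2.5
x_4 = 9.5
y_4 = 17
z_4 = 2.5
h_4 = 6.5
y_5 = 14
z_5 = 1.5
r_5 = 3
h_5 = 8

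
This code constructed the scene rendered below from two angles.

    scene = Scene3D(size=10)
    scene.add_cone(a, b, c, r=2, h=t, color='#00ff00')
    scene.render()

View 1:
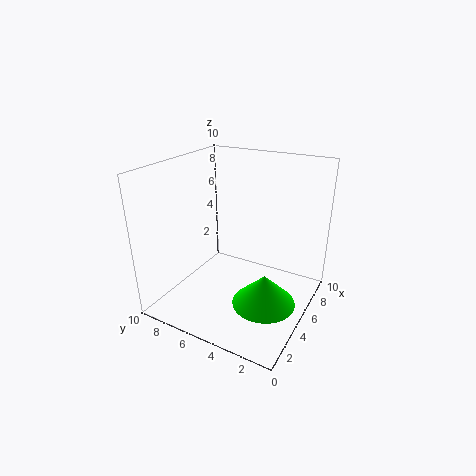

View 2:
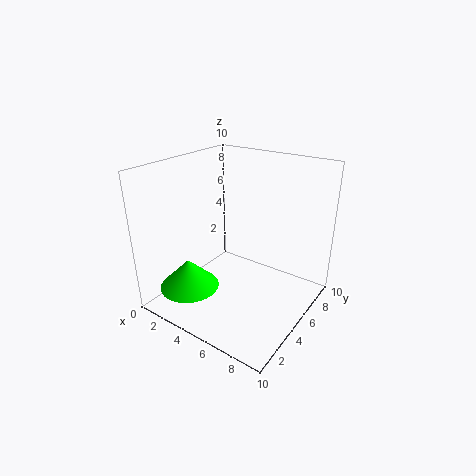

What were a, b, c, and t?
a = 3; b = 2; c = 2; t = 2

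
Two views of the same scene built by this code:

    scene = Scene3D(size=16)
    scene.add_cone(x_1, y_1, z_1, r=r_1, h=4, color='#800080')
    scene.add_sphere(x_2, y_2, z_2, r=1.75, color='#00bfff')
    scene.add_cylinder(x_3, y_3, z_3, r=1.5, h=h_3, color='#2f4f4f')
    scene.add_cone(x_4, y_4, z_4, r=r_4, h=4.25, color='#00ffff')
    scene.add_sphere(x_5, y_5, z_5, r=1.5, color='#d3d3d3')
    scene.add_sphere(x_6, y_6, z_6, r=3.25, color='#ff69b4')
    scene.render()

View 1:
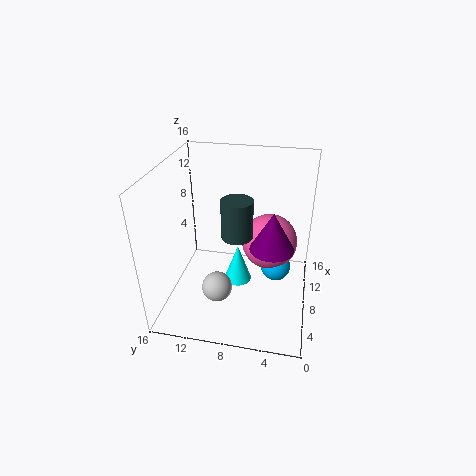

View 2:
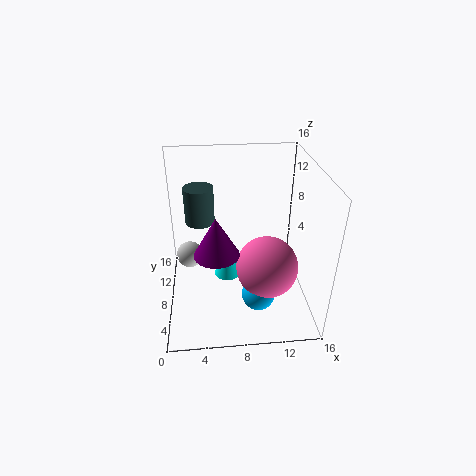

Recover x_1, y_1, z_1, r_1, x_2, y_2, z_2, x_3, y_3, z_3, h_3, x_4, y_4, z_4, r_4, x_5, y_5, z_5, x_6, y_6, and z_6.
x_1 = 5.5
y_1 = 4
z_1 = 8.75
r_1 = 2.25
x_2 = 9.75
y_2 = 3.75
z_2 = 3.5
x_3 = 4
y_3 = 7.25
z_3 = 10.75
h_3 = 3.75
x_4 = 6.75
y_4 = 7.75
z_4 = 3.5
r_4 = 1.5
x_5 = 2.5
y_5 = 9
z_5 = 5.5
x_6 = 10.75
y_6 = 4.75
z_6 = 6.25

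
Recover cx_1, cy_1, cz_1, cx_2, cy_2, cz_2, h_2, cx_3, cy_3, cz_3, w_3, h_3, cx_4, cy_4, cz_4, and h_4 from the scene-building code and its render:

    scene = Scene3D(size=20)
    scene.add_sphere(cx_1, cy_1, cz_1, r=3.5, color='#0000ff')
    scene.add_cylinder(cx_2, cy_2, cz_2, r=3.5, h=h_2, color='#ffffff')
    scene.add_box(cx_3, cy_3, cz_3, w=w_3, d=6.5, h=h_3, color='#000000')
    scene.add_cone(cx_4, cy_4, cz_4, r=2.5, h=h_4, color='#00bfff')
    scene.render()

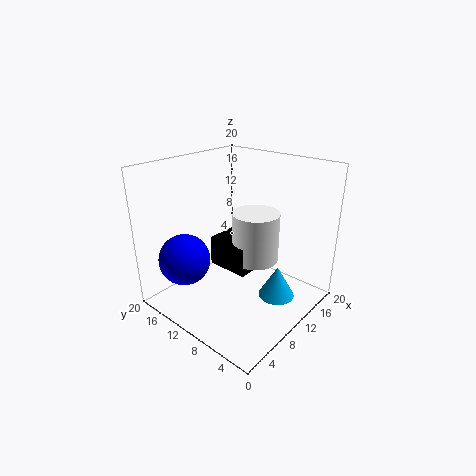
cx_1 = 4; cy_1 = 14.5; cz_1 = 7.5; cx_2 = 14; cy_2 = 10; cz_2 = 5; h_2 = 7.5; cx_3 = 10.5; cy_3 = 9.5; cz_3 = 3.5; w_3 = 5.5; h_3 = 4.5; cx_4 = 12; cy_4 = 4.5; cz_4 = 2; h_4 = 4.5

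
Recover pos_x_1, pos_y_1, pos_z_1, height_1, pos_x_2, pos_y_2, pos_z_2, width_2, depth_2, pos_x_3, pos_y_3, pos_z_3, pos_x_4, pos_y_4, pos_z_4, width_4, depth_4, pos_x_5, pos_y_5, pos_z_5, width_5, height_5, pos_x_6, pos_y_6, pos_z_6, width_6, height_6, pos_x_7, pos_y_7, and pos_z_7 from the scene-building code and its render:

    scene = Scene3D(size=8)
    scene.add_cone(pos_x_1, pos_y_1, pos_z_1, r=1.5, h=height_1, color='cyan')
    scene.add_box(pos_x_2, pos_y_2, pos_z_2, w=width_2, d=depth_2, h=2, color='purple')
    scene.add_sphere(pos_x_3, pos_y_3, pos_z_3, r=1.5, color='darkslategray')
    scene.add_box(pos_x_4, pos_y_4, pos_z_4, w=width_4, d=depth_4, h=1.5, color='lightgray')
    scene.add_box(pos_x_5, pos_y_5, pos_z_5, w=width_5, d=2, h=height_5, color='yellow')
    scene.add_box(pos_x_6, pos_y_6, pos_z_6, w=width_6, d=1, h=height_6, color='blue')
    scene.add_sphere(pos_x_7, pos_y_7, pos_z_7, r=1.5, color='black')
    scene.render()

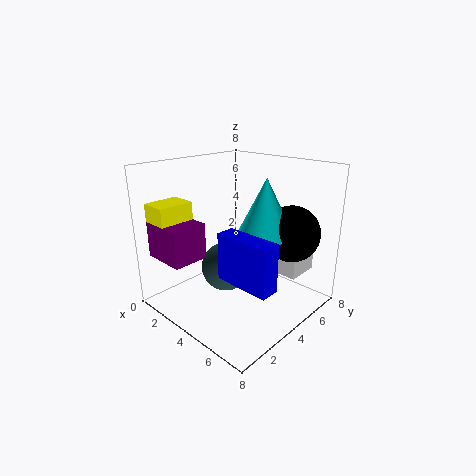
pos_x_1 = 5.5
pos_y_1 = 4.5
pos_z_1 = 4.5
height_1 = 3
pos_x_2 = 0.5
pos_y_2 = 0.5
pos_z_2 = 3
width_2 = 2.5
depth_2 = 2
pos_x_3 = 2.5
pos_y_3 = 4.5
pos_z_3 = 1.5
pos_x_4 = 5
pos_y_4 = 6
pos_z_4 = 1.5
width_4 = 1.5
depth_4 = 2
pos_x_5 = 0.5
pos_y_5 = 0.5
pos_z_5 = 3
width_5 = 1.5
height_5 = 3
pos_x_6 = 4.5
pos_y_6 = 2
pos_z_6 = 2.5
width_6 = 3
height_6 = 2.5
pos_x_7 = 6.5
pos_y_7 = 5.5
pos_z_7 = 4.5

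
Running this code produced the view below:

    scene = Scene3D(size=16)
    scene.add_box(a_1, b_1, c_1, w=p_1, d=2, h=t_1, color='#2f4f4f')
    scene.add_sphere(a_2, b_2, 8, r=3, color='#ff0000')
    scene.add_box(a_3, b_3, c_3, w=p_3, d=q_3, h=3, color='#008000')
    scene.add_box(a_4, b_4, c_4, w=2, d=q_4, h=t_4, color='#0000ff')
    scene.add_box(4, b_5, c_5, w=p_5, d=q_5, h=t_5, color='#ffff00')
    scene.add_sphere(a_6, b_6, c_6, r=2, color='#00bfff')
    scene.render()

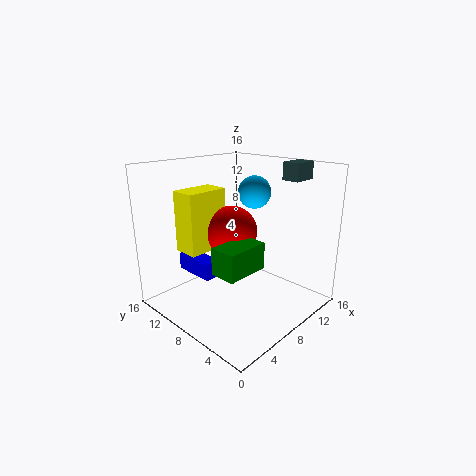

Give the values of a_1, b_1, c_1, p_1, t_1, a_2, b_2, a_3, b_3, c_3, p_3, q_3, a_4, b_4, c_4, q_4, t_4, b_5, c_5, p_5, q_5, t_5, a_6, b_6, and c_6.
a_1 = 13; b_1 = 4; c_1 = 14; p_1 = 3; t_1 = 2; a_2 = 9; b_2 = 10; a_3 = 4; b_3 = 5; c_3 = 5; p_3 = 5; q_3 = 3; a_4 = 5; b_4 = 10; c_4 = 3; q_4 = 5; t_4 = 2; b_5 = 11; c_5 = 6; p_5 = 5; q_5 = 3; t_5 = 7; a_6 = 13; b_6 = 10; c_6 = 12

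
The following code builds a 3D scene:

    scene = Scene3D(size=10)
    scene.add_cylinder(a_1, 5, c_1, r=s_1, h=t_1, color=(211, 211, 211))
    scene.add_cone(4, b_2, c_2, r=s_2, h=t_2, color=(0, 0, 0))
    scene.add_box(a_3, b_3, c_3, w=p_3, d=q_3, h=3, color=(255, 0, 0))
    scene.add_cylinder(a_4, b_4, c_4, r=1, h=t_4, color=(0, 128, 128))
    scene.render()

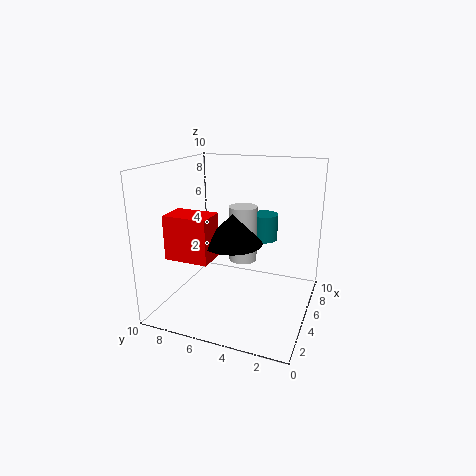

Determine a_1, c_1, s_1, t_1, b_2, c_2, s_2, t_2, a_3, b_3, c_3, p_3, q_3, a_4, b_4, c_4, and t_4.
a_1 = 6; c_1 = 3; s_1 = 1; t_1 = 4; b_2 = 5; c_2 = 5; s_2 = 2; t_2 = 2; a_3 = 2; b_3 = 6; c_3 = 4; p_3 = 2; q_3 = 3; a_4 = 8; b_4 = 4; c_4 = 4; t_4 = 2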